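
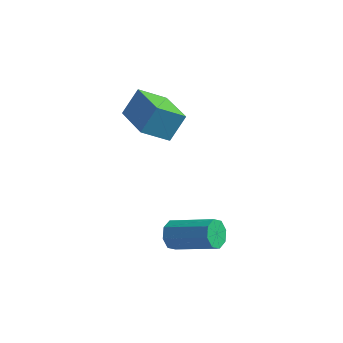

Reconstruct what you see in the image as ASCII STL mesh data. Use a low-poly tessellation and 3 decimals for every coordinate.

solid 
facet normal -0.914 -0.055 -0.403
outer loop
vertex -0.127 -0.367 -4.239
vertex -0.374 -0.636 -3.642
vertex -0.299 0.01 -3.9
endloop
endfacet
facet normal 0.250 0.708 -0.660
outer loop
vertex -0.127 -0.367 -4.239
vertex -0.299 0.01 -3.9
vertex 1.782 -0.255 -3.395
endloop
endfacet
facet normal 0.251 0.707 -0.661
outer loop
vertex 1.782 -0.255 -3.395
vertex -0.299 0.01 -3.9
vertex 1.61 0.123 -3.056
endloop
endfacet
facet normal 0.913 0.054 0.404
outer loop
vertex 1.782 -0.255 -3.395
vertex 1.61 0.123 -3.056
vertex 1.534 -0.524 -2.798
endloop
endfacet
facet normal -0.914 -0.055 -0.403
outer loop
vertex -0.299 0.01 -3.9
vertex -0.374 -0.636 -3.642
vertex -0.515 0.009 -3.41
endloop
endfacet
facet normal -0.050 0.999 -0.020
outer loop
vertex -0.299 0.01 -3.9
vertex -0.515 0.009 -3.41
vertex 1.61 0.123 -3.056
endloop
endfacet
facet normal -0.051 0.999 -0.018
outer loop
vertex 1.61 0.123 -3.056
vertex -0.515 0.009 -3.41
vertex 1.394 0.121 -2.566
endloop
endfacet
facet normal 0.914 0.053 0.403
outer loop
vertex 1.61 0.123 -3.056
vertex 1.394 0.121 -2.566
vertex 1.534 -0.524 -2.798
endloop
endfacet
facet normal -0.913 -0.054 -0.404
outer loop
vertex -0.515 0.009 -3.41
vertex -0.374 -0.636 -3.642
vertex -0.649 -0.37 -3.056
endloop
endfacet
facet normal -0.321 0.705 0.633
outer loop
vertex -0.515 0.009 -3.41
vertex -0.649 -0.37 -3.056
vertex 1.394 0.121 -2.566
endloop
endfacet
facet normal -0.321 0.705 0.633
outer loop
vertex 1.394 0.121 -2.566
vertex -0.649 -0.37 -3.056
vertex 1.26 -0.258 -2.212
endloop
endfacet
facet normal 0.914 0.053 0.403
outer loop
vertex 1.394 0.121 -2.566
vertex 1.26 -0.258 -2.212
vertex 1.534 -0.524 -2.798
endloop
endfacet
facet normal -0.913 -0.054 -0.404
outer loop
vertex -0.649 -0.37 -3.056
vertex -0.374 -0.636 -3.642
vertex -0.622 -0.905 -3.045
endloop
endfacet
facet normal -0.404 -0.002 0.915
outer loop
vertex -0.649 -0.37 -3.056
vertex -0.622 -0.905 -3.045
vertex 1.26 -0.258 -2.212
endloop
endfacet
facet normal -0.404 -0.002 0.915
outer loop
vertex 1.26 -0.258 -2.212
vertex -0.622 -0.905 -3.045
vertex 1.287 -0.793 -2.201
endloop
endfacet
facet normal 0.914 0.054 0.403
outer loop
vertex 1.26 -0.258 -2.212
vertex 1.287 -0.793 -2.201
vertex 1.534 -0.524 -2.798
endloop
endfacet
facet normal -0.913 -0.054 -0.404
outer loop
vertex -0.622 -0.905 -3.045
vertex -0.374 -0.636 -3.642
vertex -0.45 -1.283 -3.384
endloop
endfacet
facet normal -0.251 -0.707 0.661
outer loop
vertex -0.622 -0.905 -3.045
vertex -0.45 -1.283 -3.384
vertex 1.287 -0.793 -2.201
endloop
endfacet
facet normal -0.250 -0.708 0.660
outer loop
vertex 1.287 -0.793 -2.201
vertex -0.45 -1.283 -3.384
vertex 1.459 -1.17 -2.54
endloop
endfacet
facet normal 0.914 0.055 0.403
outer loop
vertex 1.287 -0.793 -2.201
vertex 1.459 -1.17 -2.54
vertex 1.534 -0.524 -2.798
endloop
endfacet
facet normal -0.914 -0.053 -0.403
outer loop
vertex -0.45 -1.283 -3.384
vertex -0.374 -0.636 -3.642
vertex -0.234 -1.281 -3.874
endloop
endfacet
facet normal 0.051 -0.999 0.018
outer loop
vertex -0.45 -1.283 -3.384
vertex -0.234 -1.281 -3.874
vertex 1.459 -1.17 -2.54
endloop
endfacet
facet normal 0.050 -0.999 0.020
outer loop
vertex 1.459 -1.17 -2.54
vertex -0.234 -1.281 -3.874
vertex 1.675 -1.169 -3.03
endloop
endfacet
facet normal 0.914 0.055 0.403
outer loop
vertex 1.459 -1.17 -2.54
vertex 1.675 -1.169 -3.03
vertex 1.534 -0.524 -2.798
endloop
endfacet
facet normal -0.914 -0.053 -0.403
outer loop
vertex -0.234 -1.281 -3.874
vertex -0.374 -0.636 -3.642
vertex -0.1 -0.902 -4.228
endloop
endfacet
facet normal 0.321 -0.705 -0.633
outer loop
vertex -0.234 -1.281 -3.874
vertex -0.1 -0.902 -4.228
vertex 1.675 -1.169 -3.03
endloop
endfacet
facet normal 0.321 -0.705 -0.633
outer loop
vertex 1.675 -1.169 -3.03
vertex -0.1 -0.902 -4.228
vertex 1.809 -0.79 -3.384
endloop
endfacet
facet normal 0.913 0.054 0.404
outer loop
vertex 1.675 -1.169 -3.03
vertex 1.809 -0.79 -3.384
vertex 1.534 -0.524 -2.798
endloop
endfacet
facet normal -0.914 -0.054 -0.403
outer loop
vertex -0.1 -0.902 -4.228
vertex -0.374 -0.636 -3.642
vertex -0.127 -0.367 -4.239
endloop
endfacet
facet normal 0.404 0.002 -0.915
outer loop
vertex -0.1 -0.902 -4.228
vertex -0.127 -0.367 -4.239
vertex 1.809 -0.79 -3.384
endloop
endfacet
facet normal 0.404 0.002 -0.915
outer loop
vertex 1.809 -0.79 -3.384
vertex -0.127 -0.367 -4.239
vertex 1.782 -0.255 -3.395
endloop
endfacet
facet normal 0.913 0.054 0.404
outer loop
vertex 1.809 -0.79 -3.384
vertex 1.782 -0.255 -3.395
vertex 1.534 -0.524 -2.798
endloop
endfacet
facet normal -0.583 -0.592 0.557
outer loop
vertex -2.994 2.776 0.75
vertex -4.629 4.065 0.409
vertex -3.339 2.034 -0.398
endloop
endfacet
facet normal 0.775 -0.611 0.162
outer loop
vertex -2.471 2.915 -1.229
vertex -2.994 2.776 0.75
vertex -3.339 2.034 -0.398
endloop
endfacet
facet normal -0.583 -0.592 0.557
outer loop
vertex -3.339 2.034 -0.398
vertex -4.629 4.065 0.409
vertex -4.974 3.323 -0.74
endloop
endfacet
facet normal -0.245 -0.527 -0.814
outer loop
vertex -4.974 3.323 -0.74
vertex -2.471 2.915 -1.229
vertex -3.339 2.034 -0.398
endloop
endfacet
facet normal 0.245 0.526 0.814
outer loop
vertex -2.994 2.776 0.75
vertex -3.761 4.946 -0.422
vertex -4.629 4.065 0.409
endloop
endfacet
facet normal 0.775 -0.611 0.162
outer loop
vertex -2.126 3.657 -0.08
vertex -2.994 2.776 0.75
vertex -2.471 2.915 -1.229
endloop
endfacet
facet normal 0.245 0.526 0.814
outer loop
vertex -2.126 3.657 -0.08
vertex -3.761 4.946 -0.422
vertex -2.994 2.776 0.75
endloop
endfacet
facet normal -0.775 0.611 -0.162
outer loop
vertex -4.629 4.065 0.409
vertex -3.761 4.946 -0.422
vertex -4.974 3.323 -0.74
endloop
endfacet
facet normal -0.245 -0.526 -0.814
outer loop
vertex -4.106 4.204 -1.57
vertex -2.471 2.915 -1.229
vertex -4.974 3.323 -0.74
endloop
endfacet
facet normal -0.775 0.611 -0.162
outer loop
vertex -4.974 3.323 -0.74
vertex -3.761 4.946 -0.422
vertex -4.106 4.204 -1.57
endloop
endfacet
facet normal 0.583 0.592 -0.557
outer loop
vertex -4.106 4.204 -1.57
vertex -2.126 3.657 -0.08
vertex -2.471 2.915 -1.229
endloop
endfacet
facet normal 0.583 0.591 -0.557
outer loop
vertex -3.761 4.946 -0.422
vertex -2.126 3.657 -0.08
vertex -4.106 4.204 -1.57
endloop
endfacet

endsolid


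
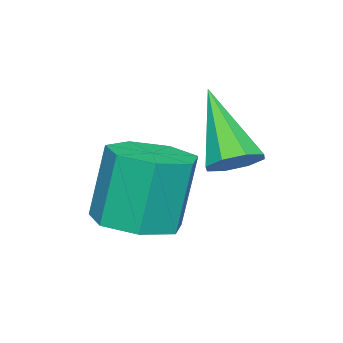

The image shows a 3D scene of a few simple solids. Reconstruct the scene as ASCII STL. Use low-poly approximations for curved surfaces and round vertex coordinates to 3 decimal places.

solid 
facet normal 0.188 -0.089 -0.978
outer loop
vertex -1.535 -3.685 -3.617
vertex -2.286 -3.499 -3.778
vertex -1.665 -3.017 -3.703
endloop
endfacet
facet normal 0.964 0.209 0.166
outer loop
vertex -1.535 -3.685 -3.617
vertex -1.665 -3.017 -3.703
vertex -1.823 -3.546 -2.12
endloop
endfacet
facet normal 0.964 0.209 0.166
outer loop
vertex -1.823 -3.546 -2.12
vertex -1.665 -3.017 -3.703
vertex -1.953 -2.878 -2.207
endloop
endfacet
facet normal -0.189 0.091 0.978
outer loop
vertex -1.823 -3.546 -2.12
vertex -1.953 -2.878 -2.207
vertex -2.574 -3.361 -2.282
endloop
endfacet
facet normal 0.188 -0.090 -0.978
outer loop
vertex -1.665 -3.017 -3.703
vertex -2.286 -3.499 -3.778
vertex -2.262 -2.713 -3.846
endloop
endfacet
facet normal 0.453 0.892 0.004
outer loop
vertex -1.665 -3.017 -3.703
vertex -2.262 -2.713 -3.846
vertex -1.953 -2.878 -2.207
endloop
endfacet
facet normal 0.453 0.892 0.004
outer loop
vertex -1.953 -2.878 -2.207
vertex -2.262 -2.713 -3.846
vertex -2.55 -2.574 -2.35
endloop
endfacet
facet normal -0.188 0.090 0.978
outer loop
vertex -1.953 -2.878 -2.207
vertex -2.55 -2.574 -2.35
vertex -2.574 -3.361 -2.282
endloop
endfacet
facet normal 0.188 -0.090 -0.978
outer loop
vertex -2.262 -2.713 -3.846
vertex -2.286 -3.499 -3.778
vertex -2.878 -3.001 -3.938
endloop
endfacet
facet normal -0.398 0.903 -0.161
outer loop
vertex -2.262 -2.713 -3.846
vertex -2.878 -3.001 -3.938
vertex -2.55 -2.574 -2.35
endloop
endfacet
facet normal -0.399 0.903 -0.160
outer loop
vertex -2.55 -2.574 -2.35
vertex -2.878 -3.001 -3.938
vertex -3.165 -2.862 -2.442
endloop
endfacet
facet normal -0.189 0.090 0.978
outer loop
vertex -2.55 -2.574 -2.35
vertex -3.165 -2.862 -2.442
vertex -2.574 -3.361 -2.282
endloop
endfacet
facet normal 0.188 -0.091 -0.978
outer loop
vertex -2.878 -3.001 -3.938
vertex -2.286 -3.499 -3.778
vertex -3.048 -3.664 -3.909
endloop
endfacet
facet normal -0.950 0.235 -0.204
outer loop
vertex -2.878 -3.001 -3.938
vertex -3.048 -3.664 -3.909
vertex -3.165 -2.862 -2.442
endloop
endfacet
facet normal -0.950 0.235 -0.204
outer loop
vertex -3.165 -2.862 -2.442
vertex -3.048 -3.664 -3.909
vertex -3.335 -3.525 -2.413
endloop
endfacet
facet normal -0.188 0.091 0.978
outer loop
vertex -3.165 -2.862 -2.442
vertex -3.335 -3.525 -2.413
vertex -2.574 -3.361 -2.282
endloop
endfacet
facet normal 0.188 -0.090 -0.978
outer loop
vertex -3.048 -3.664 -3.909
vertex -2.286 -3.499 -3.778
vertex -2.644 -4.204 -3.782
endloop
endfacet
facet normal -0.786 -0.610 -0.094
outer loop
vertex -3.048 -3.664 -3.909
vertex -2.644 -4.204 -3.782
vertex -3.335 -3.525 -2.413
endloop
endfacet
facet normal -0.787 -0.610 -0.095
outer loop
vertex -3.335 -3.525 -2.413
vertex -2.644 -4.204 -3.782
vertex -2.932 -4.065 -2.285
endloop
endfacet
facet normal -0.188 0.091 0.978
outer loop
vertex -3.335 -3.525 -2.413
vertex -2.932 -4.065 -2.285
vertex -2.574 -3.361 -2.282
endloop
endfacet
facet normal 0.189 -0.090 -0.978
outer loop
vertex -2.644 -4.204 -3.782
vertex -2.286 -3.499 -3.778
vertex -1.971 -4.213 -3.651
endloop
endfacet
facet normal -0.030 -0.996 0.087
outer loop
vertex -2.644 -4.204 -3.782
vertex -1.971 -4.213 -3.651
vertex -2.932 -4.065 -2.285
endloop
endfacet
facet normal -0.030 -0.996 0.087
outer loop
vertex -2.932 -4.065 -2.285
vertex -1.971 -4.213 -3.651
vertex -2.259 -4.074 -2.155
endloop
endfacet
facet normal -0.188 0.091 0.978
outer loop
vertex -2.932 -4.065 -2.285
vertex -2.259 -4.074 -2.155
vertex -2.574 -3.361 -2.282
endloop
endfacet
facet normal 0.187 -0.091 -0.978
outer loop
vertex -1.971 -4.213 -3.651
vertex -2.286 -3.499 -3.778
vertex -1.535 -3.685 -3.617
endloop
endfacet
facet normal 0.749 -0.631 0.203
outer loop
vertex -1.971 -4.213 -3.651
vertex -1.535 -3.685 -3.617
vertex -2.259 -4.074 -2.155
endloop
endfacet
facet normal 0.748 -0.631 0.203
outer loop
vertex -2.259 -4.074 -2.155
vertex -1.535 -3.685 -3.617
vertex -1.823 -3.546 -2.12
endloop
endfacet
facet normal -0.189 0.091 0.978
outer loop
vertex -2.259 -4.074 -2.155
vertex -1.823 -3.546 -2.12
vertex -2.574 -3.361 -2.282
endloop
endfacet
facet normal 0.346 0.529 -0.775
outer loop
vertex -2.935 -2.574 -2.542
vertex -3.376 -2.28 -2.538
vertex -2.902 -2.247 -2.304
endloop
endfacet
facet normal 0.802 -0.402 0.441
outer loop
vertex -2.935 -2.574 -2.542
vertex -2.902 -2.247 -2.304
vertex -3.964 -3.18 -1.222
endloop
endfacet
facet normal 0.346 0.530 -0.775
outer loop
vertex -2.902 -2.247 -2.304
vertex -3.376 -2.28 -2.538
vertex -3.146 -1.94 -2.203
endloop
endfacet
facet normal 0.595 0.219 0.773
outer loop
vertex -2.902 -2.247 -2.304
vertex -3.146 -1.94 -2.203
vertex -3.964 -3.18 -1.222
endloop
endfacet
facet normal 0.346 0.529 -0.775
outer loop
vertex -3.146 -1.94 -2.203
vertex -3.376 -2.28 -2.538
vertex -3.525 -1.831 -2.298
endloop
endfacet
facet normal -0.015 0.627 0.779
outer loop
vertex -3.146 -1.94 -2.203
vertex -3.525 -1.831 -2.298
vertex -3.964 -3.18 -1.222
endloop
endfacet
facet normal 0.346 0.529 -0.775
outer loop
vertex -3.525 -1.831 -2.298
vertex -3.376 -2.28 -2.538
vertex -3.817 -1.986 -2.534
endloop
endfacet
facet normal -0.675 0.582 0.454
outer loop
vertex -3.525 -1.831 -2.298
vertex -3.817 -1.986 -2.534
vertex -3.964 -3.18 -1.222
endloop
endfacet
facet normal 0.346 0.530 -0.774
outer loop
vertex -3.817 -1.986 -2.534
vertex -3.376 -2.28 -2.538
vertex -3.85 -2.312 -2.772
endloop
endfacet
facet normal -0.994 0.109 -0.012
outer loop
vertex -3.817 -1.986 -2.534
vertex -3.85 -2.312 -2.772
vertex -3.964 -3.18 -1.222
endloop
endfacet
facet normal 0.346 0.530 -0.774
outer loop
vertex -3.85 -2.312 -2.772
vertex -3.376 -2.28 -2.538
vertex -3.606 -2.62 -2.874
endloop
endfacet
facet normal -0.788 -0.510 -0.344
outer loop
vertex -3.85 -2.312 -2.772
vertex -3.606 -2.62 -2.874
vertex -3.964 -3.18 -1.222
endloop
endfacet
facet normal 0.347 0.530 -0.774
outer loop
vertex -3.606 -2.62 -2.874
vertex -3.376 -2.28 -2.538
vertex -3.227 -2.728 -2.778
endloop
endfacet
facet normal -0.174 -0.921 -0.350
outer loop
vertex -3.606 -2.62 -2.874
vertex -3.227 -2.728 -2.778
vertex -3.964 -3.18 -1.222
endloop
endfacet
facet normal 0.346 0.530 -0.774
outer loop
vertex -3.227 -2.728 -2.778
vertex -3.376 -2.28 -2.538
vertex -2.935 -2.574 -2.542
endloop
endfacet
facet normal 0.483 -0.875 -0.026
outer loop
vertex -3.227 -2.728 -2.778
vertex -2.935 -2.574 -2.542
vertex -3.964 -3.18 -1.222
endloop
endfacet

endsolid


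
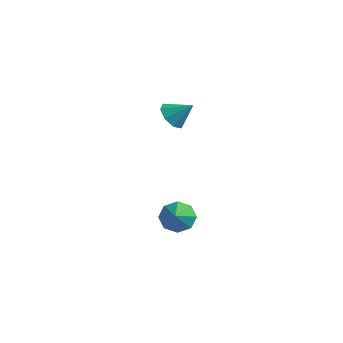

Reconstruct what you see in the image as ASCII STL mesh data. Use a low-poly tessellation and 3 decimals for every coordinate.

solid 
facet normal -0.397 0.703 -0.590
outer loop
vertex 0.189 -3.882 -4.625
vertex -0.158 -3.388 -3.803
vertex 0.703 -3.362 -4.351
endloop
endfacet
facet normal 0.752 -0.599 -0.274
outer loop
vertex 0.189 -3.882 -4.625
vertex 0.703 -3.362 -4.351
vertex 0.398 -4.372 -2.977
endloop
endfacet
facet normal -0.397 0.703 -0.590
outer loop
vertex 0.703 -3.362 -4.351
vertex -0.158 -3.388 -3.803
vertex 0.712 -2.857 -3.756
endloop
endfacet
facet normal 0.983 -0.147 0.110
outer loop
vertex 0.703 -3.362 -4.351
vertex 0.712 -2.857 -3.756
vertex 0.398 -4.372 -2.977
endloop
endfacet
facet normal -0.397 0.703 -0.590
outer loop
vertex 0.712 -2.857 -3.756
vertex -0.158 -3.388 -3.803
vertex 0.212 -2.663 -3.188
endloop
endfacet
facet normal 0.767 0.160 0.621
outer loop
vertex 0.712 -2.857 -3.756
vertex 0.212 -2.663 -3.188
vertex 0.398 -4.372 -2.977
endloop
endfacet
facet normal -0.396 0.703 -0.591
outer loop
vertex 0.212 -2.663 -3.188
vertex -0.158 -3.388 -3.803
vertex -0.505 -2.893 -2.981
endloop
endfacet
facet normal 0.232 0.144 0.962
outer loop
vertex 0.212 -2.663 -3.188
vertex -0.505 -2.893 -2.981
vertex 0.398 -4.372 -2.977
endloop
endfacet
facet normal -0.397 0.703 -0.591
outer loop
vertex -0.505 -2.893 -2.981
vertex -0.158 -3.388 -3.803
vertex -1.018 -3.414 -3.256
endloop
endfacet
facet normal -0.310 -0.187 0.932
outer loop
vertex -0.505 -2.893 -2.981
vertex -1.018 -3.414 -3.256
vertex 0.398 -4.372 -2.977
endloop
endfacet
facet normal -0.397 0.703 -0.590
outer loop
vertex -1.018 -3.414 -3.256
vertex -0.158 -3.388 -3.803
vertex -1.027 -3.919 -3.851
endloop
endfacet
facet normal -0.540 -0.638 0.549
outer loop
vertex -1.018 -3.414 -3.256
vertex -1.027 -3.919 -3.851
vertex 0.398 -4.372 -2.977
endloop
endfacet
facet normal -0.397 0.703 -0.590
outer loop
vertex -1.027 -3.919 -3.851
vertex -0.158 -3.388 -3.803
vertex -0.527 -4.113 -4.418
endloop
endfacet
facet normal -0.324 -0.945 0.038
outer loop
vertex -1.027 -3.919 -3.851
vertex -0.527 -4.113 -4.418
vertex 0.398 -4.372 -2.977
endloop
endfacet
facet normal -0.397 0.703 -0.590
outer loop
vertex -0.527 -4.113 -4.418
vertex -0.158 -3.388 -3.803
vertex 0.189 -3.882 -4.625
endloop
endfacet
facet normal 0.212 -0.929 -0.303
outer loop
vertex -0.527 -4.113 -4.418
vertex 0.189 -3.882 -4.625
vertex 0.398 -4.372 -2.977
endloop
endfacet
facet normal -0.702 -0.307 -0.643
outer loop
vertex -0.514 -3.258 2.969
vertex -1.079 -2.563 3.254
vertex -0.426 -2.656 2.585
endloop
endfacet
facet normal 0.963 -0.231 -0.142
outer loop
vertex -0.514 -3.258 2.969
vertex -0.426 -2.656 2.585
vertex -0.061 -2.117 4.186
endloop
endfacet
facet normal -0.702 -0.307 -0.643
outer loop
vertex -0.426 -2.656 2.585
vertex -1.079 -2.563 3.254
vertex -0.72 -2.0 2.593
endloop
endfacet
facet normal 0.861 0.390 -0.327
outer loop
vertex -0.426 -2.656 2.585
vertex -0.72 -2.0 2.593
vertex -0.061 -2.117 4.186
endloop
endfacet
facet normal -0.702 -0.307 -0.643
outer loop
vertex -0.72 -2.0 2.593
vertex -1.079 -2.563 3.254
vertex -1.225 -1.673 2.988
endloop
endfacet
facet normal 0.466 0.875 -0.129
outer loop
vertex -0.72 -2.0 2.593
vertex -1.225 -1.673 2.988
vertex -0.061 -2.117 4.186
endloop
endfacet
facet normal -0.702 -0.307 -0.643
outer loop
vertex -1.225 -1.673 2.988
vertex -1.079 -2.563 3.254
vertex -1.644 -1.868 3.539
endloop
endfacet
facet normal 0.009 0.940 0.340
outer loop
vertex -1.225 -1.673 2.988
vertex -1.644 -1.868 3.539
vertex -0.061 -2.117 4.186
endloop
endfacet
facet normal -0.702 -0.308 -0.642
outer loop
vertex -1.644 -1.868 3.539
vertex -1.079 -2.563 3.254
vertex -1.732 -2.47 3.924
endloop
endfacet
facet normal -0.241 0.548 0.801
outer loop
vertex -1.644 -1.868 3.539
vertex -1.732 -2.47 3.924
vertex -0.061 -2.117 4.186
endloop
endfacet
facet normal -0.702 -0.307 -0.642
outer loop
vertex -1.732 -2.47 3.924
vertex -1.079 -2.563 3.254
vertex -1.438 -3.126 3.916
endloop
endfacet
facet normal -0.139 -0.074 0.987
outer loop
vertex -1.732 -2.47 3.924
vertex -1.438 -3.126 3.916
vertex -0.061 -2.117 4.186
endloop
endfacet
facet normal -0.702 -0.308 -0.642
outer loop
vertex -1.438 -3.126 3.916
vertex -1.079 -2.563 3.254
vertex -0.933 -3.453 3.521
endloop
endfacet
facet normal 0.255 -0.559 0.789
outer loop
vertex -1.438 -3.126 3.916
vertex -0.933 -3.453 3.521
vertex -0.061 -2.117 4.186
endloop
endfacet
facet normal -0.702 -0.308 -0.642
outer loop
vertex -0.933 -3.453 3.521
vertex -1.079 -2.563 3.254
vertex -0.514 -3.258 2.969
endloop
endfacet
facet normal 0.712 -0.624 0.320
outer loop
vertex -0.933 -3.453 3.521
vertex -0.514 -3.258 2.969
vertex -0.061 -2.117 4.186
endloop
endfacet

endsolid


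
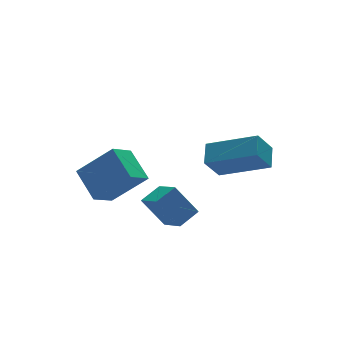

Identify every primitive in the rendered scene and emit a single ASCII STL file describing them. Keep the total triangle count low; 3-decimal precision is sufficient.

solid 
facet normal -0.680 0.633 -0.370
outer loop
vertex 0.282 -0.809 1.259
vertex 0.699 -0.073 1.752
vertex 0.974 -0.595 0.353
endloop
endfacet
facet normal -0.426 -0.752 -0.503
outer loop
vertex 2.361 -1.887 1.108
vertex 0.282 -0.809 1.259
vertex 0.974 -0.595 0.353
endloop
endfacet
facet normal -0.679 0.634 -0.370
outer loop
vertex 0.974 -0.595 0.353
vertex 0.699 -0.073 1.752
vertex 1.392 0.141 0.847
endloop
endfacet
facet normal 0.597 0.185 -0.781
outer loop
vertex 1.392 0.141 0.847
vertex 2.361 -1.887 1.108
vertex 0.974 -0.595 0.353
endloop
endfacet
facet normal -0.597 -0.185 0.781
outer loop
vertex 0.282 -0.809 1.259
vertex 2.086 -1.365 2.507
vertex 0.699 -0.073 1.752
endloop
endfacet
facet normal -0.426 -0.751 -0.504
outer loop
vertex 1.668 -2.101 2.013
vertex 0.282 -0.809 1.259
vertex 2.361 -1.887 1.108
endloop
endfacet
facet normal -0.597 -0.185 0.781
outer loop
vertex 1.668 -2.101 2.013
vertex 2.086 -1.365 2.507
vertex 0.282 -0.809 1.259
endloop
endfacet
facet normal 0.426 0.752 0.504
outer loop
vertex 0.699 -0.073 1.752
vertex 2.086 -1.365 2.507
vertex 1.392 0.141 0.847
endloop
endfacet
facet normal 0.597 0.185 -0.781
outer loop
vertex 2.778 -1.151 1.601
vertex 2.361 -1.887 1.108
vertex 1.392 0.141 0.847
endloop
endfacet
facet normal 0.427 0.751 0.503
outer loop
vertex 1.392 0.141 0.847
vertex 2.086 -1.365 2.507
vertex 2.778 -1.151 1.601
endloop
endfacet
facet normal 0.679 -0.633 0.371
outer loop
vertex 2.778 -1.151 1.601
vertex 1.668 -2.101 2.013
vertex 2.361 -1.887 1.108
endloop
endfacet
facet normal 0.680 -0.634 0.369
outer loop
vertex 2.086 -1.365 2.507
vertex 1.668 -2.101 2.013
vertex 2.778 -1.151 1.601
endloop
endfacet
facet normal -0.875 -0.274 -0.399
outer loop
vertex -1.807 -1.378 0.154
vertex -1.908 -0.292 -0.37
vertex -1.135 -1.865 -0.985
endloop
endfacet
facet normal 0.083 -0.898 0.433
outer loop
vertex -0.312 -1.608 -0.61
vertex -1.807 -1.378 0.154
vertex -1.135 -1.865 -0.985
endloop
endfacet
facet normal -0.875 -0.274 -0.400
outer loop
vertex -1.135 -1.865 -0.985
vertex -1.908 -0.292 -0.37
vertex -1.235 -0.779 -1.509
endloop
endfacet
facet normal 0.476 -0.346 -0.808
outer loop
vertex -1.235 -0.779 -1.509
vertex -0.312 -1.608 -0.61
vertex -1.135 -1.865 -0.985
endloop
endfacet
facet normal -0.476 0.346 0.808
outer loop
vertex -1.807 -1.378 0.154
vertex -1.085 -0.035 0.005
vertex -1.908 -0.292 -0.37
endloop
endfacet
facet normal 0.083 -0.898 0.433
outer loop
vertex -0.985 -1.121 0.529
vertex -1.807 -1.378 0.154
vertex -0.312 -1.608 -0.61
endloop
endfacet
facet normal -0.477 0.346 0.808
outer loop
vertex -0.985 -1.121 0.529
vertex -1.085 -0.035 0.005
vertex -1.807 -1.378 0.154
endloop
endfacet
facet normal -0.083 0.898 -0.433
outer loop
vertex -1.908 -0.292 -0.37
vertex -1.085 -0.035 0.005
vertex -1.235 -0.779 -1.509
endloop
endfacet
facet normal 0.477 -0.346 -0.808
outer loop
vertex -0.413 -0.522 -1.134
vertex -0.312 -1.608 -0.61
vertex -1.235 -0.779 -1.509
endloop
endfacet
facet normal -0.083 0.898 -0.433
outer loop
vertex -1.235 -0.779 -1.509
vertex -1.085 -0.035 0.005
vertex -0.413 -0.522 -1.134
endloop
endfacet
facet normal 0.875 0.274 0.400
outer loop
vertex -0.413 -0.522 -1.134
vertex -0.985 -1.121 0.529
vertex -0.312 -1.608 -0.61
endloop
endfacet
facet normal 0.875 0.273 0.399
outer loop
vertex -1.085 -0.035 0.005
vertex -0.985 -1.121 0.529
vertex -0.413 -0.522 -1.134
endloop
endfacet
facet normal -0.628 0.375 -0.682
outer loop
vertex -3.177 2.581 -0.109
vertex -2.273 3.056 -0.68
vertex -3.036 1.331 -0.927
endloop
endfacet
facet normal -0.773 -0.406 0.488
outer loop
vertex -1.887 0.644 0.32
vertex -3.177 2.581 -0.109
vertex -3.036 1.331 -0.927
endloop
endfacet
facet normal -0.628 0.375 -0.682
outer loop
vertex -3.036 1.331 -0.927
vertex -2.273 3.056 -0.68
vertex -2.132 1.806 -1.498
endloop
endfacet
facet normal 0.093 -0.833 -0.545
outer loop
vertex -2.132 1.806 -1.498
vertex -1.887 0.644 0.32
vertex -3.036 1.331 -0.927
endloop
endfacet
facet normal -0.093 0.833 0.545
outer loop
vertex -3.177 2.581 -0.109
vertex -1.124 2.369 0.567
vertex -2.273 3.056 -0.68
endloop
endfacet
facet normal -0.773 -0.406 0.488
outer loop
vertex -2.028 1.894 1.138
vertex -3.177 2.581 -0.109
vertex -1.887 0.644 0.32
endloop
endfacet
facet normal -0.093 0.833 0.545
outer loop
vertex -2.028 1.894 1.138
vertex -1.124 2.369 0.567
vertex -3.177 2.581 -0.109
endloop
endfacet
facet normal 0.773 0.406 -0.488
outer loop
vertex -2.273 3.056 -0.68
vertex -1.124 2.369 0.567
vertex -2.132 1.806 -1.498
endloop
endfacet
facet normal 0.093 -0.833 -0.545
outer loop
vertex -0.983 1.119 -0.251
vertex -1.887 0.644 0.32
vertex -2.132 1.806 -1.498
endloop
endfacet
facet normal 0.773 0.406 -0.488
outer loop
vertex -2.132 1.806 -1.498
vertex -1.124 2.369 0.567
vertex -0.983 1.119 -0.251
endloop
endfacet
facet normal 0.628 -0.375 0.682
outer loop
vertex -0.983 1.119 -0.251
vertex -2.028 1.894 1.138
vertex -1.887 0.644 0.32
endloop
endfacet
facet normal 0.628 -0.375 0.682
outer loop
vertex -1.124 2.369 0.567
vertex -2.028 1.894 1.138
vertex -0.983 1.119 -0.251
endloop
endfacet

endsolid


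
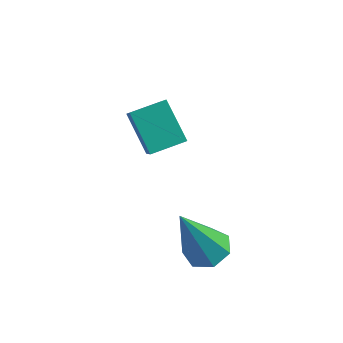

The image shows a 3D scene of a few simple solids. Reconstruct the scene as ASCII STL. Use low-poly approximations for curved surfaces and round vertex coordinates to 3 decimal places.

solid 
facet normal 0.149 0.380 -0.913
outer loop
vertex -0.737 1.944 -2.076
vertex -1.335 1.904 -2.19
vertex -1.024 2.369 -1.946
endloop
endfacet
facet normal 0.757 0.341 0.558
outer loop
vertex -0.737 1.944 -2.076
vertex -1.024 2.369 -1.946
vertex -1.625 1.156 -0.39
endloop
endfacet
facet normal 0.148 0.380 -0.913
outer loop
vertex -1.024 2.369 -1.946
vertex -1.335 1.904 -2.19
vertex -1.545 2.444 -1.999
endloop
endfacet
facet normal 0.048 0.779 0.626
outer loop
vertex -1.024 2.369 -1.946
vertex -1.545 2.444 -1.999
vertex -1.625 1.156 -0.39
endloop
endfacet
facet normal 0.148 0.380 -0.913
outer loop
vertex -1.545 2.444 -1.999
vertex -1.335 1.904 -2.19
vertex -1.908 2.112 -2.196
endloop
endfacet
facet normal -0.727 0.553 0.407
outer loop
vertex -1.545 2.444 -1.999
vertex -1.908 2.112 -2.196
vertex -1.625 1.156 -0.39
endloop
endfacet
facet normal 0.148 0.380 -0.913
outer loop
vertex -1.908 2.112 -2.196
vertex -1.335 1.904 -2.19
vertex -1.839 1.624 -2.388
endloop
endfacet
facet normal -0.984 -0.165 0.067
outer loop
vertex -1.908 2.112 -2.196
vertex -1.839 1.624 -2.388
vertex -1.625 1.156 -0.39
endloop
endfacet
facet normal 0.149 0.378 -0.914
outer loop
vertex -1.839 1.624 -2.388
vertex -1.335 1.904 -2.19
vertex -1.39 1.346 -2.43
endloop
endfacet
facet normal -0.531 -0.836 -0.139
outer loop
vertex -1.839 1.624 -2.388
vertex -1.39 1.346 -2.43
vertex -1.625 1.156 -0.39
endloop
endfacet
facet normal 0.147 0.379 -0.914
outer loop
vertex -1.39 1.346 -2.43
vertex -1.335 1.904 -2.19
vertex -0.899 1.489 -2.292
endloop
endfacet
facet normal 0.293 -0.954 -0.055
outer loop
vertex -1.39 1.346 -2.43
vertex -0.899 1.489 -2.292
vertex -1.625 1.156 -0.39
endloop
endfacet
facet normal 0.149 0.380 -0.913
outer loop
vertex -0.899 1.489 -2.292
vertex -1.335 1.904 -2.19
vertex -0.737 1.944 -2.076
endloop
endfacet
facet normal 0.866 -0.430 0.255
outer loop
vertex -0.899 1.489 -2.292
vertex -0.737 1.944 -2.076
vertex -1.625 1.156 -0.39
endloop
endfacet
facet normal -0.611 -0.753 -0.243
outer loop
vertex -3.823 2.484 1.262
vertex -4.687 3.633 -0.129
vertex -3.001 2.087 0.423
endloop
endfacet
facet normal 0.432 -0.575 0.695
outer loop
vertex -2.433 2.787 0.649
vertex -3.823 2.484 1.262
vertex -3.001 2.087 0.423
endloop
endfacet
facet normal -0.611 -0.753 -0.243
outer loop
vertex -3.001 2.087 0.423
vertex -4.687 3.633 -0.129
vertex -3.865 3.236 -0.968
endloop
endfacet
facet normal 0.663 -0.320 -0.676
outer loop
vertex -3.865 3.236 -0.968
vertex -2.433 2.787 0.649
vertex -3.001 2.087 0.423
endloop
endfacet
facet normal -0.663 0.320 0.676
outer loop
vertex -3.823 2.484 1.262
vertex -4.119 4.333 0.097
vertex -4.687 3.633 -0.129
endloop
endfacet
facet normal 0.432 -0.575 0.695
outer loop
vertex -3.255 3.184 1.488
vertex -3.823 2.484 1.262
vertex -2.433 2.787 0.649
endloop
endfacet
facet normal -0.663 0.320 0.676
outer loop
vertex -3.255 3.184 1.488
vertex -4.119 4.333 0.097
vertex -3.823 2.484 1.262
endloop
endfacet
facet normal -0.432 0.575 -0.695
outer loop
vertex -4.687 3.633 -0.129
vertex -4.119 4.333 0.097
vertex -3.865 3.236 -0.968
endloop
endfacet
facet normal 0.663 -0.320 -0.676
outer loop
vertex -3.297 3.936 -0.742
vertex -2.433 2.787 0.649
vertex -3.865 3.236 -0.968
endloop
endfacet
facet normal -0.432 0.575 -0.695
outer loop
vertex -3.865 3.236 -0.968
vertex -4.119 4.333 0.097
vertex -3.297 3.936 -0.742
endloop
endfacet
facet normal 0.611 0.753 0.243
outer loop
vertex -3.297 3.936 -0.742
vertex -3.255 3.184 1.488
vertex -2.433 2.787 0.649
endloop
endfacet
facet normal 0.611 0.753 0.243
outer loop
vertex -4.119 4.333 0.097
vertex -3.255 3.184 1.488
vertex -3.297 3.936 -0.742
endloop
endfacet

endsolid


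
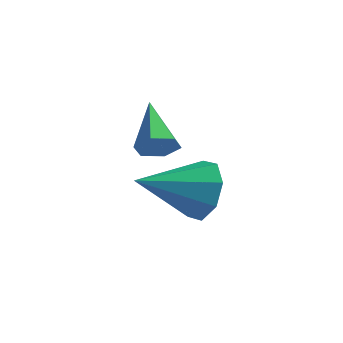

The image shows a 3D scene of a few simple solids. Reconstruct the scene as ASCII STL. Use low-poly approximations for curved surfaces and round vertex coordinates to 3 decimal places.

solid 
facet normal 0.406 0.853 -0.328
outer loop
vertex -3.22 -1.318 -4.134
vertex -3.567 -0.901 -3.48
vertex -2.83 -1.303 -3.613
endloop
endfacet
facet normal 0.447 -0.839 -0.310
outer loop
vertex -3.22 -1.318 -4.134
vertex -2.83 -1.303 -3.613
vertex -4.233 -2.299 -2.94
endloop
endfacet
facet normal 0.406 0.853 -0.329
outer loop
vertex -2.83 -1.303 -3.613
vertex -3.567 -0.901 -3.48
vertex -2.872 -1.052 -3.014
endloop
endfacet
facet normal 0.647 -0.686 0.333
outer loop
vertex -2.83 -1.303 -3.613
vertex -2.872 -1.052 -3.014
vertex -4.233 -2.299 -2.94
endloop
endfacet
facet normal 0.406 0.853 -0.328
outer loop
vertex -2.872 -1.052 -3.014
vertex -3.567 -0.901 -3.48
vertex -3.321 -0.713 -2.688
endloop
endfacet
facet normal 0.365 -0.347 0.864
outer loop
vertex -2.872 -1.052 -3.014
vertex -3.321 -0.713 -2.688
vertex -4.233 -2.299 -2.94
endloop
endfacet
facet normal 0.407 0.852 -0.329
outer loop
vertex -3.321 -0.713 -2.688
vertex -3.567 -0.901 -3.48
vertex -3.914 -0.483 -2.826
endloop
endfacet
facet normal -0.234 -0.020 0.972
outer loop
vertex -3.321 -0.713 -2.688
vertex -3.914 -0.483 -2.826
vertex -4.233 -2.299 -2.94
endloop
endfacet
facet normal 0.405 0.853 -0.330
outer loop
vertex -3.914 -0.483 -2.826
vertex -3.567 -0.901 -3.48
vertex -4.304 -0.499 -3.346
endloop
endfacet
facet normal -0.797 0.103 0.595
outer loop
vertex -3.914 -0.483 -2.826
vertex -4.304 -0.499 -3.346
vertex -4.233 -2.299 -2.94
endloop
endfacet
facet normal 0.406 0.853 -0.328
outer loop
vertex -4.304 -0.499 -3.346
vertex -3.567 -0.901 -3.48
vertex -4.262 -0.749 -3.945
endloop
endfacet
facet normal -0.998 -0.050 -0.049
outer loop
vertex -4.304 -0.499 -3.346
vertex -4.262 -0.749 -3.945
vertex -4.233 -2.299 -2.94
endloop
endfacet
facet normal 0.407 0.852 -0.329
outer loop
vertex -4.262 -0.749 -3.945
vertex -3.567 -0.901 -3.48
vertex -3.813 -1.089 -4.271
endloop
endfacet
facet normal -0.716 -0.389 -0.580
outer loop
vertex -4.262 -0.749 -3.945
vertex -3.813 -1.089 -4.271
vertex -4.233 -2.299 -2.94
endloop
endfacet
facet normal 0.405 0.853 -0.329
outer loop
vertex -3.813 -1.089 -4.271
vertex -3.567 -0.901 -3.48
vertex -3.22 -1.318 -4.134
endloop
endfacet
facet normal -0.118 -0.716 -0.688
outer loop
vertex -3.813 -1.089 -4.271
vertex -3.22 -1.318 -4.134
vertex -4.233 -2.299 -2.94
endloop
endfacet
facet normal 0.616 -0.498 -0.610
outer loop
vertex -2.931 -2.483 -1.352
vertex -3.312 -2.573 -1.663
vertex -3.035 -2.161 -1.72
endloop
endfacet
facet normal 0.546 0.701 0.459
outer loop
vertex -2.931 -2.483 -1.352
vertex -3.035 -2.161 -1.72
vertex -4.188 -1.867 -0.797
endloop
endfacet
facet normal 0.616 -0.498 -0.610
outer loop
vertex -3.035 -2.161 -1.72
vertex -3.312 -2.573 -1.663
vertex -3.416 -2.251 -2.031
endloop
endfacet
facet normal 0.011 0.957 -0.291
outer loop
vertex -3.035 -2.161 -1.72
vertex -3.416 -2.251 -2.031
vertex -4.188 -1.867 -0.797
endloop
endfacet
facet normal 0.617 -0.498 -0.610
outer loop
vertex -3.416 -2.251 -2.031
vertex -3.312 -2.573 -1.663
vertex -3.693 -2.664 -1.974
endloop
endfacet
facet normal -0.715 0.401 -0.572
outer loop
vertex -3.416 -2.251 -2.031
vertex -3.693 -2.664 -1.974
vertex -4.188 -1.867 -0.797
endloop
endfacet
facet normal 0.617 -0.498 -0.610
outer loop
vertex -3.693 -2.664 -1.974
vertex -3.312 -2.573 -1.663
vertex -3.589 -2.986 -1.606
endloop
endfacet
facet normal -0.906 -0.410 -0.103
outer loop
vertex -3.693 -2.664 -1.974
vertex -3.589 -2.986 -1.606
vertex -4.188 -1.867 -0.797
endloop
endfacet
facet normal 0.617 -0.498 -0.610
outer loop
vertex -3.589 -2.986 -1.606
vertex -3.312 -2.573 -1.663
vertex -3.208 -2.895 -1.295
endloop
endfacet
facet normal -0.370 -0.666 0.648
outer loop
vertex -3.589 -2.986 -1.606
vertex -3.208 -2.895 -1.295
vertex -4.188 -1.867 -0.797
endloop
endfacet
facet normal 0.616 -0.498 -0.610
outer loop
vertex -3.208 -2.895 -1.295
vertex -3.312 -2.573 -1.663
vertex -2.931 -2.483 -1.352
endloop
endfacet
facet normal 0.356 -0.111 0.928
outer loop
vertex -3.208 -2.895 -1.295
vertex -2.931 -2.483 -1.352
vertex -4.188 -1.867 -0.797
endloop
endfacet

endsolid


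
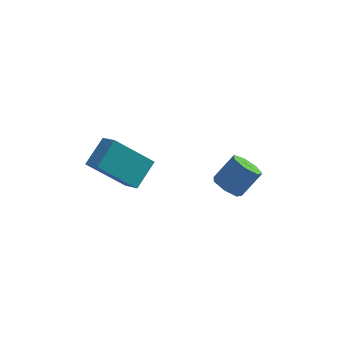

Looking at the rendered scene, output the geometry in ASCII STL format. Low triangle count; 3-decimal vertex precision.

solid 
facet normal -0.731 -0.111 0.673
outer loop
vertex -1.621 -0.238 4.177
vertex -1.065 0.849 4.96
vertex -2.219 0.454 3.642
endloop
endfacet
facet normal -0.384 -0.749 -0.540
outer loop
vertex -0.655 0.691 2.2
vertex -1.621 -0.238 4.177
vertex -2.219 0.454 3.642
endloop
endfacet
facet normal -0.731 -0.110 0.673
outer loop
vertex -2.219 0.454 3.642
vertex -1.065 0.849 4.96
vertex -1.663 1.541 4.424
endloop
endfacet
facet normal -0.565 0.652 -0.505
outer loop
vertex -1.663 1.541 4.424
vertex -0.655 0.691 2.2
vertex -2.219 0.454 3.642
endloop
endfacet
facet normal 0.565 -0.653 0.505
outer loop
vertex -1.621 -0.238 4.177
vertex 0.499 1.086 3.518
vertex -1.065 0.849 4.96
endloop
endfacet
facet normal -0.384 -0.749 -0.540
outer loop
vertex -0.057 -0.001 2.736
vertex -1.621 -0.238 4.177
vertex -0.655 0.691 2.2
endloop
endfacet
facet normal 0.565 -0.652 0.505
outer loop
vertex -0.057 -0.001 2.736
vertex 0.499 1.086 3.518
vertex -1.621 -0.238 4.177
endloop
endfacet
facet normal 0.384 0.749 0.539
outer loop
vertex -1.065 0.849 4.96
vertex 0.499 1.086 3.518
vertex -1.663 1.541 4.424
endloop
endfacet
facet normal -0.564 0.653 -0.505
outer loop
vertex -0.099 1.778 2.983
vertex -0.655 0.691 2.2
vertex -1.663 1.541 4.424
endloop
endfacet
facet normal 0.384 0.749 0.540
outer loop
vertex -1.663 1.541 4.424
vertex 0.499 1.086 3.518
vertex -0.099 1.778 2.983
endloop
endfacet
facet normal 0.731 0.111 -0.673
outer loop
vertex -0.099 1.778 2.983
vertex -0.057 -0.001 2.736
vertex -0.655 0.691 2.2
endloop
endfacet
facet normal 0.731 0.111 -0.674
outer loop
vertex 0.499 1.086 3.518
vertex -0.057 -0.001 2.736
vertex -0.099 1.778 2.983
endloop
endfacet
facet normal -0.545 -0.397 -0.739
outer loop
vertex 3.895 3.311 -0.458
vertex 3.255 3.423 -0.046
vertex 3.59 3.899 -0.549
endloop
endfacet
facet normal 0.703 0.263 -0.661
outer loop
vertex 3.895 3.311 -0.458
vertex 3.59 3.899 -0.549
vertex 4.686 3.886 0.613
endloop
endfacet
facet normal 0.703 0.263 -0.661
outer loop
vertex 4.686 3.886 0.613
vertex 3.59 3.899 -0.549
vertex 4.381 4.474 0.522
endloop
endfacet
facet normal 0.545 0.397 0.739
outer loop
vertex 4.686 3.886 0.613
vertex 4.381 4.474 0.522
vertex 4.045 3.997 1.026
endloop
endfacet
facet normal -0.546 -0.396 -0.738
outer loop
vertex 3.59 3.899 -0.549
vertex 3.255 3.423 -0.046
vertex 3.033 4.128 -0.26
endloop
endfacet
facet normal 0.082 0.852 -0.518
outer loop
vertex 3.59 3.899 -0.549
vertex 3.033 4.128 -0.26
vertex 4.381 4.474 0.522
endloop
endfacet
facet normal 0.082 0.852 -0.517
outer loop
vertex 4.381 4.474 0.522
vertex 3.033 4.128 -0.26
vertex 3.823 4.703 0.811
endloop
endfacet
facet normal 0.545 0.396 0.739
outer loop
vertex 4.381 4.474 0.522
vertex 3.823 4.703 0.811
vertex 4.045 3.997 1.026
endloop
endfacet
facet normal -0.545 -0.396 -0.739
outer loop
vertex 3.033 4.128 -0.26
vertex 3.255 3.423 -0.046
vertex 2.642 3.826 0.19
endloop
endfacet
facet normal -0.601 0.799 0.014
outer loop
vertex 3.033 4.128 -0.26
vertex 2.642 3.826 0.19
vertex 3.823 4.703 0.811
endloop
endfacet
facet normal -0.602 0.799 0.016
outer loop
vertex 3.823 4.703 0.811
vertex 2.642 3.826 0.19
vertex 3.433 4.4 1.261
endloop
endfacet
facet normal 0.545 0.396 0.739
outer loop
vertex 3.823 4.703 0.811
vertex 3.433 4.4 1.261
vertex 4.045 3.997 1.026
endloop
endfacet
facet normal -0.545 -0.397 -0.739
outer loop
vertex 2.642 3.826 0.19
vertex 3.255 3.423 -0.046
vertex 2.713 3.22 0.463
endloop
endfacet
facet normal -0.831 0.144 0.537
outer loop
vertex 2.642 3.826 0.19
vertex 2.713 3.22 0.463
vertex 3.433 4.4 1.261
endloop
endfacet
facet normal -0.831 0.145 0.536
outer loop
vertex 3.433 4.4 1.261
vertex 2.713 3.22 0.463
vertex 3.504 3.795 1.534
endloop
endfacet
facet normal 0.545 0.397 0.738
outer loop
vertex 3.433 4.4 1.261
vertex 3.504 3.795 1.534
vertex 4.045 3.997 1.026
endloop
endfacet
facet normal -0.545 -0.397 -0.739
outer loop
vertex 2.713 3.22 0.463
vertex 3.255 3.423 -0.046
vertex 3.192 2.767 0.353
endloop
endfacet
facet normal -0.435 -0.619 0.654
outer loop
vertex 2.713 3.22 0.463
vertex 3.192 2.767 0.353
vertex 3.504 3.795 1.534
endloop
endfacet
facet normal -0.437 -0.618 0.653
outer loop
vertex 3.504 3.795 1.534
vertex 3.192 2.767 0.353
vertex 3.982 3.341 1.424
endloop
endfacet
facet normal 0.546 0.396 0.739
outer loop
vertex 3.504 3.795 1.534
vertex 3.982 3.341 1.424
vertex 4.045 3.997 1.026
endloop
endfacet
facet normal -0.545 -0.397 -0.738
outer loop
vertex 3.192 2.767 0.353
vertex 3.255 3.423 -0.046
vertex 3.718 2.807 -0.057
endloop
endfacet
facet normal 0.287 -0.916 0.279
outer loop
vertex 3.192 2.767 0.353
vertex 3.718 2.807 -0.057
vertex 3.982 3.341 1.424
endloop
endfacet
facet normal 0.289 -0.916 0.279
outer loop
vertex 3.982 3.341 1.424
vertex 3.718 2.807 -0.057
vertex 4.508 3.382 1.014
endloop
endfacet
facet normal 0.545 0.396 0.739
outer loop
vertex 3.982 3.341 1.424
vertex 4.508 3.382 1.014
vertex 4.045 3.997 1.026
endloop
endfacet
facet normal -0.545 -0.396 -0.739
outer loop
vertex 3.718 2.807 -0.057
vertex 3.255 3.423 -0.046
vertex 3.895 3.311 -0.458
endloop
endfacet
facet normal 0.796 -0.523 -0.306
outer loop
vertex 3.718 2.807 -0.057
vertex 3.895 3.311 -0.458
vertex 4.508 3.382 1.014
endloop
endfacet
facet normal 0.795 -0.524 -0.306
outer loop
vertex 4.508 3.382 1.014
vertex 3.895 3.311 -0.458
vertex 4.686 3.886 0.613
endloop
endfacet
facet normal 0.545 0.396 0.739
outer loop
vertex 4.508 3.382 1.014
vertex 4.686 3.886 0.613
vertex 4.045 3.997 1.026
endloop
endfacet

endsolid


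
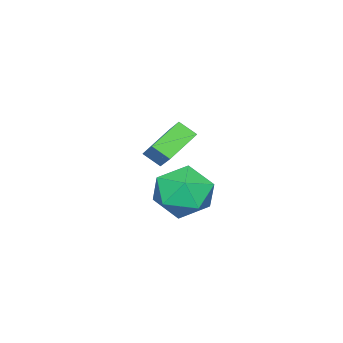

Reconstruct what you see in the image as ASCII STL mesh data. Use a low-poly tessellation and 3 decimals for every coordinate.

solid 
facet normal -0.543 -0.566 -0.620
outer loop
vertex -2.123 -3.05 -1.023
vertex -3.339 -2.706 -0.272
vertex -2.242 -2.394 -1.517
endloop
endfacet
facet normal 0.827 -0.234 -0.510
outer loop
vertex -1.341 -1.454 -0.488
vertex -2.123 -3.05 -1.023
vertex -2.242 -2.394 -1.517
endloop
endfacet
facet normal -0.543 -0.566 -0.620
outer loop
vertex -2.242 -2.394 -1.517
vertex -3.339 -2.706 -0.272
vertex -3.459 -2.05 -0.766
endloop
endfacet
facet normal -0.144 0.790 -0.596
outer loop
vertex -3.459 -2.05 -0.766
vertex -1.341 -1.454 -0.488
vertex -2.242 -2.394 -1.517
endloop
endfacet
facet normal 0.144 -0.790 0.596
outer loop
vertex -2.123 -3.05 -1.023
vertex -2.438 -1.766 0.757
vertex -3.339 -2.706 -0.272
endloop
endfacet
facet normal 0.827 -0.234 -0.511
outer loop
vertex -1.221 -2.11 0.006
vertex -2.123 -3.05 -1.023
vertex -1.341 -1.454 -0.488
endloop
endfacet
facet normal 0.144 -0.790 0.596
outer loop
vertex -1.221 -2.11 0.006
vertex -2.438 -1.766 0.757
vertex -2.123 -3.05 -1.023
endloop
endfacet
facet normal -0.827 0.234 0.511
outer loop
vertex -3.339 -2.706 -0.272
vertex -2.438 -1.766 0.757
vertex -3.459 -2.05 -0.766
endloop
endfacet
facet normal -0.144 0.790 -0.596
outer loop
vertex -2.557 -1.11 0.263
vertex -1.341 -1.454 -0.488
vertex -3.459 -2.05 -0.766
endloop
endfacet
facet normal -0.827 0.235 0.511
outer loop
vertex -3.459 -2.05 -0.766
vertex -2.438 -1.766 0.757
vertex -2.557 -1.11 0.263
endloop
endfacet
facet normal 0.543 0.566 0.620
outer loop
vertex -2.557 -1.11 0.263
vertex -1.221 -2.11 0.006
vertex -1.341 -1.454 -0.488
endloop
endfacet
facet normal 0.543 0.566 0.621
outer loop
vertex -2.438 -1.766 0.757
vertex -1.221 -2.11 0.006
vertex -2.557 -1.11 0.263
endloop
endfacet
facet normal -0.078 0.487 0.870
outer loop
vertex 0.695 1.436 0.058
vertex 0.623 0.426 0.617
vertex 1.656 0.915 0.436
endloop
endfacet
facet normal 0.309 0.862 0.403
outer loop
vertex 0.695 1.436 0.058
vertex 1.656 0.915 0.436
vertex 1.64 1.409 -0.609
endloop
endfacet
facet normal -0.095 0.980 -0.174
outer loop
vertex 0.695 1.436 0.058
vertex 1.64 1.409 -0.609
vertex 0.597 1.225 -1.075
endloop
endfacet
facet normal -0.732 0.678 -0.063
outer loop
vertex 0.695 1.436 0.058
vertex 0.597 1.225 -1.075
vertex -0.031 0.618 -0.317
endloop
endfacet
facet normal -0.722 0.374 0.582
outer loop
vertex 0.695 1.436 0.058
vertex -0.031 0.618 -0.317
vertex 0.623 0.426 0.617
endloop
endfacet
facet normal 0.865 0.459 0.204
outer loop
vertex 1.64 1.409 -0.609
vertex 1.656 0.915 0.436
vertex 2.151 0.382 -0.463
endloop
endfacet
facet normal 0.238 -0.146 0.960
outer loop
vertex 1.656 0.915 0.436
vertex 0.623 0.426 0.617
vertex 1.523 -0.225 0.295
endloop
endfacet
facet normal -0.804 -0.330 0.495
outer loop
vertex 0.623 0.426 0.617
vertex -0.031 0.618 -0.317
vertex 0.48 -0.409 -0.171
endloop
endfacet
facet normal -0.820 0.164 -0.548
outer loop
vertex -0.031 0.618 -0.317
vertex 0.597 1.225 -1.075
vertex 0.464 0.085 -1.216
endloop
endfacet
facet normal 0.211 0.652 -0.729
outer loop
vertex 0.597 1.225 -1.075
vertex 1.64 1.409 -0.609
vertex 1.497 0.574 -1.397
endloop
endfacet
facet normal 0.732 -0.678 0.063
outer loop
vertex 1.425 -0.436 -0.838
vertex 2.151 0.382 -0.463
vertex 1.523 -0.225 0.295
endloop
endfacet
facet normal 0.095 -0.980 0.174
outer loop
vertex 1.425 -0.436 -0.838
vertex 1.523 -0.225 0.295
vertex 0.48 -0.409 -0.171
endloop
endfacet
facet normal -0.309 -0.862 -0.403
outer loop
vertex 1.425 -0.436 -0.838
vertex 0.48 -0.409 -0.171
vertex 0.464 0.085 -1.216
endloop
endfacet
facet normal 0.078 -0.487 -0.870
outer loop
vertex 1.425 -0.436 -0.838
vertex 0.464 0.085 -1.216
vertex 1.497 0.574 -1.397
endloop
endfacet
facet normal 0.722 -0.374 -0.582
outer loop
vertex 1.425 -0.436 -0.838
vertex 1.497 0.574 -1.397
vertex 2.151 0.382 -0.463
endloop
endfacet
facet normal 0.820 -0.164 0.548
outer loop
vertex 1.523 -0.225 0.295
vertex 2.151 0.382 -0.463
vertex 1.656 0.915 0.436
endloop
endfacet
facet normal -0.211 -0.652 0.729
outer loop
vertex 0.48 -0.409 -0.171
vertex 1.523 -0.225 0.295
vertex 0.623 0.426 0.617
endloop
endfacet
facet normal -0.865 -0.459 -0.204
outer loop
vertex 0.464 0.085 -1.216
vertex 0.48 -0.409 -0.171
vertex -0.031 0.618 -0.317
endloop
endfacet
facet normal -0.238 0.146 -0.960
outer loop
vertex 1.497 0.574 -1.397
vertex 0.464 0.085 -1.216
vertex 0.597 1.225 -1.075
endloop
endfacet
facet normal 0.804 0.330 -0.495
outer loop
vertex 2.151 0.382 -0.463
vertex 1.497 0.574 -1.397
vertex 1.64 1.409 -0.609
endloop
endfacet

endsolid


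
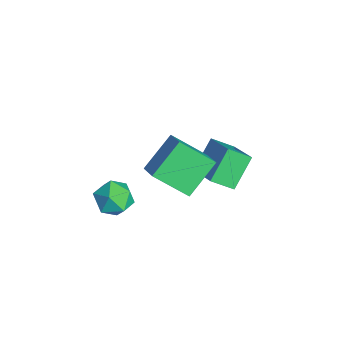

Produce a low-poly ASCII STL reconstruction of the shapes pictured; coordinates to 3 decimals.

solid 
facet normal -0.339 0.575 0.745
outer loop
vertex -2.583 -0.041 -0.357
vertex -2.394 -0.663 0.209
vertex -1.805 -0.064 0.015
endloop
endfacet
facet normal -0.075 0.974 0.216
outer loop
vertex -2.583 -0.041 -0.357
vertex -1.805 -0.064 0.015
vertex -1.876 0.117 -0.825
endloop
endfacet
facet normal -0.434 0.817 -0.380
outer loop
vertex -2.583 -0.041 -0.357
vertex -1.876 0.117 -0.825
vertex -2.509 -0.37 -1.15
endloop
endfacet
facet normal -0.921 0.321 -0.219
outer loop
vertex -2.583 -0.041 -0.357
vertex -2.509 -0.37 -1.15
vertex -2.829 -0.852 -0.511
endloop
endfacet
facet normal -0.863 0.171 0.476
outer loop
vertex -2.583 -0.041 -0.357
vertex -2.829 -0.852 -0.511
vertex -2.394 -0.663 0.209
endloop
endfacet
facet normal 0.608 0.785 0.118
outer loop
vertex -1.876 0.117 -0.825
vertex -1.805 -0.064 0.015
vertex -1.251 -0.408 -0.549
endloop
endfacet
facet normal 0.179 0.139 0.974
outer loop
vertex -1.805 -0.064 0.015
vertex -2.394 -0.663 0.209
vertex -1.571 -0.89 0.09
endloop
endfacet
facet normal -0.669 -0.513 0.539
outer loop
vertex -2.394 -0.663 0.209
vertex -2.829 -0.852 -0.511
vertex -2.204 -1.377 -0.235
endloop
endfacet
facet normal -0.764 -0.270 -0.586
outer loop
vertex -2.829 -0.852 -0.511
vertex -2.509 -0.37 -1.15
vertex -2.275 -1.196 -1.075
endloop
endfacet
facet normal 0.025 0.533 -0.846
outer loop
vertex -2.509 -0.37 -1.15
vertex -1.876 0.117 -0.825
vertex -1.686 -0.597 -1.269
endloop
endfacet
facet normal 0.921 -0.321 0.219
outer loop
vertex -1.497 -1.219 -0.703
vertex -1.251 -0.408 -0.549
vertex -1.571 -0.89 0.09
endloop
endfacet
facet normal 0.434 -0.817 0.380
outer loop
vertex -1.497 -1.219 -0.703
vertex -1.571 -0.89 0.09
vertex -2.204 -1.377 -0.235
endloop
endfacet
facet normal 0.075 -0.974 -0.216
outer loop
vertex -1.497 -1.219 -0.703
vertex -2.204 -1.377 -0.235
vertex -2.275 -1.196 -1.075
endloop
endfacet
facet normal 0.339 -0.575 -0.745
outer loop
vertex -1.497 -1.219 -0.703
vertex -2.275 -1.196 -1.075
vertex -1.686 -0.597 -1.269
endloop
endfacet
facet normal 0.863 -0.171 -0.476
outer loop
vertex -1.497 -1.219 -0.703
vertex -1.686 -0.597 -1.269
vertex -1.251 -0.408 -0.549
endloop
endfacet
facet normal 0.764 0.270 0.586
outer loop
vertex -1.571 -0.89 0.09
vertex -1.251 -0.408 -0.549
vertex -1.805 -0.064 0.015
endloop
endfacet
facet normal -0.025 -0.533 0.846
outer loop
vertex -2.204 -1.377 -0.235
vertex -1.571 -0.89 0.09
vertex -2.394 -0.663 0.209
endloop
endfacet
facet normal -0.608 -0.785 -0.118
outer loop
vertex -2.275 -1.196 -1.075
vertex -2.204 -1.377 -0.235
vertex -2.829 -0.852 -0.511
endloop
endfacet
facet normal -0.179 -0.139 -0.974
outer loop
vertex -1.686 -0.597 -1.269
vertex -2.275 -1.196 -1.075
vertex -2.509 -0.37 -1.15
endloop
endfacet
facet normal 0.669 0.513 -0.539
outer loop
vertex -1.251 -0.408 -0.549
vertex -1.686 -0.597 -1.269
vertex -1.876 0.117 -0.825
endloop
endfacet
facet normal -0.475 0.552 0.686
outer loop
vertex -2.709 3.884 0.763
vertex -2.587 4.783 0.124
vertex -4.089 3.571 0.059
endloop
endfacet
facet normal -0.110 -0.811 0.575
outer loop
vertex -3.353 2.717 -1.004
vertex -2.709 3.884 0.763
vertex -4.089 3.571 0.059
endloop
endfacet
facet normal -0.475 0.551 0.686
outer loop
vertex -4.089 3.571 0.059
vertex -2.587 4.783 0.124
vertex -3.967 4.471 -0.58
endloop
endfacet
facet normal -0.873 -0.198 -0.446
outer loop
vertex -3.967 4.471 -0.58
vertex -3.353 2.717 -1.004
vertex -4.089 3.571 0.059
endloop
endfacet
facet normal 0.873 0.198 0.445
outer loop
vertex -2.709 3.884 0.763
vertex -1.851 3.929 -0.939
vertex -2.587 4.783 0.124
endloop
endfacet
facet normal -0.110 -0.810 0.575
outer loop
vertex -1.973 3.029 -0.3
vertex -2.709 3.884 0.763
vertex -3.353 2.717 -1.004
endloop
endfacet
facet normal 0.873 0.198 0.445
outer loop
vertex -1.973 3.029 -0.3
vertex -1.851 3.929 -0.939
vertex -2.709 3.884 0.763
endloop
endfacet
facet normal 0.110 0.811 -0.575
outer loop
vertex -2.587 4.783 0.124
vertex -1.851 3.929 -0.939
vertex -3.967 4.471 -0.58
endloop
endfacet
facet normal -0.873 -0.198 -0.445
outer loop
vertex -3.231 3.616 -1.643
vertex -3.353 2.717 -1.004
vertex -3.967 4.471 -0.58
endloop
endfacet
facet normal 0.110 0.810 -0.576
outer loop
vertex -3.967 4.471 -0.58
vertex -1.851 3.929 -0.939
vertex -3.231 3.616 -1.643
endloop
endfacet
facet normal 0.475 -0.552 -0.686
outer loop
vertex -3.231 3.616 -1.643
vertex -1.973 3.029 -0.3
vertex -3.353 2.717 -1.004
endloop
endfacet
facet normal 0.475 -0.551 -0.686
outer loop
vertex -1.851 3.929 -0.939
vertex -1.973 3.029 -0.3
vertex -3.231 3.616 -1.643
endloop
endfacet
facet normal -0.867 -0.099 -0.489
outer loop
vertex -1.131 0.334 2.114
vertex -1.848 1.49 3.15
vertex -0.668 1.583 1.041
endloop
endfacet
facet normal 0.420 -0.676 -0.606
outer loop
vertex 0.268 1.69 1.57
vertex -1.131 0.334 2.114
vertex -0.668 1.583 1.041
endloop
endfacet
facet normal -0.867 -0.099 -0.489
outer loop
vertex -0.668 1.583 1.041
vertex -1.848 1.49 3.15
vertex -1.385 2.739 2.078
endloop
endfacet
facet normal 0.271 0.730 -0.627
outer loop
vertex -1.385 2.739 2.078
vertex 0.268 1.69 1.57
vertex -0.668 1.583 1.041
endloop
endfacet
facet normal -0.271 -0.730 0.627
outer loop
vertex -1.131 0.334 2.114
vertex -0.912 1.597 3.679
vertex -1.848 1.49 3.15
endloop
endfacet
facet normal 0.419 -0.676 -0.606
outer loop
vertex -0.195 0.441 2.642
vertex -1.131 0.334 2.114
vertex 0.268 1.69 1.57
endloop
endfacet
facet normal -0.270 -0.730 0.627
outer loop
vertex -0.195 0.441 2.642
vertex -0.912 1.597 3.679
vertex -1.131 0.334 2.114
endloop
endfacet
facet normal -0.420 0.676 0.606
outer loop
vertex -1.848 1.49 3.15
vertex -0.912 1.597 3.679
vertex -1.385 2.739 2.078
endloop
endfacet
facet normal 0.271 0.730 -0.627
outer loop
vertex -0.449 2.846 2.606
vertex 0.268 1.69 1.57
vertex -1.385 2.739 2.078
endloop
endfacet
facet normal -0.419 0.676 0.606
outer loop
vertex -1.385 2.739 2.078
vertex -0.912 1.597 3.679
vertex -0.449 2.846 2.606
endloop
endfacet
facet normal 0.866 0.099 0.489
outer loop
vertex -0.449 2.846 2.606
vertex -0.195 0.441 2.642
vertex 0.268 1.69 1.57
endloop
endfacet
facet normal 0.867 0.099 0.489
outer loop
vertex -0.912 1.597 3.679
vertex -0.195 0.441 2.642
vertex -0.449 2.846 2.606
endloop
endfacet

endsolid


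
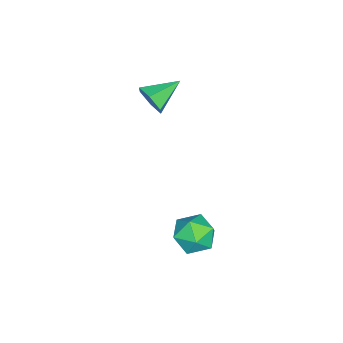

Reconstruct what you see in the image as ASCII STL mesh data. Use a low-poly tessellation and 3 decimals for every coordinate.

solid 
facet normal -0.201 0.979 -0.009
outer loop
vertex 4.103 0.493 -1.553
vertex 3.22 0.312 -1.479
vertex 3.723 0.422 -0.736
endloop
endfacet
facet normal 0.439 0.854 0.279
outer loop
vertex 4.103 0.493 -1.553
vertex 3.723 0.422 -0.736
vertex 4.535 0.055 -0.891
endloop
endfacet
facet normal 0.835 0.510 -0.207
outer loop
vertex 4.103 0.493 -1.553
vertex 4.535 0.055 -0.891
vertex 4.533 -0.282 -1.73
endloop
endfacet
facet normal 0.437 0.424 -0.793
outer loop
vertex 4.103 0.493 -1.553
vertex 4.533 -0.282 -1.73
vertex 3.72 -0.123 -2.093
endloop
endfacet
facet normal -0.202 0.714 -0.671
outer loop
vertex 4.103 0.493 -1.553
vertex 3.72 -0.123 -2.093
vertex 3.22 0.312 -1.479
endloop
endfacet
facet normal 0.350 0.420 0.837
outer loop
vertex 4.535 0.055 -0.891
vertex 3.723 0.422 -0.736
vertex 3.92 -0.397 -0.407
endloop
endfacet
facet normal -0.688 0.623 0.373
outer loop
vertex 3.723 0.422 -0.736
vertex 3.22 0.312 -1.479
vertex 3.107 -0.238 -0.77
endloop
endfacet
facet normal -0.690 0.192 -0.698
outer loop
vertex 3.22 0.312 -1.479
vertex 3.72 -0.123 -2.093
vertex 3.105 -0.575 -1.609
endloop
endfacet
facet normal 0.346 -0.277 -0.896
outer loop
vertex 3.72 -0.123 -2.093
vertex 4.533 -0.282 -1.73
vertex 3.917 -0.942 -1.764
endloop
endfacet
facet normal 0.989 -0.136 0.052
outer loop
vertex 4.533 -0.282 -1.73
vertex 4.535 0.055 -0.891
vertex 4.42 -0.832 -1.021
endloop
endfacet
facet normal -0.437 -0.424 0.793
outer loop
vertex 3.537 -1.013 -0.947
vertex 3.92 -0.397 -0.407
vertex 3.107 -0.238 -0.77
endloop
endfacet
facet normal -0.835 -0.510 0.207
outer loop
vertex 3.537 -1.013 -0.947
vertex 3.107 -0.238 -0.77
vertex 3.105 -0.575 -1.609
endloop
endfacet
facet normal -0.439 -0.854 -0.279
outer loop
vertex 3.537 -1.013 -0.947
vertex 3.105 -0.575 -1.609
vertex 3.917 -0.942 -1.764
endloop
endfacet
facet normal 0.201 -0.979 0.009
outer loop
vertex 3.537 -1.013 -0.947
vertex 3.917 -0.942 -1.764
vertex 4.42 -0.832 -1.021
endloop
endfacet
facet normal 0.202 -0.714 0.671
outer loop
vertex 3.537 -1.013 -0.947
vertex 4.42 -0.832 -1.021
vertex 3.92 -0.397 -0.407
endloop
endfacet
facet normal -0.346 0.277 0.896
outer loop
vertex 3.107 -0.238 -0.77
vertex 3.92 -0.397 -0.407
vertex 3.723 0.422 -0.736
endloop
endfacet
facet normal -0.989 0.136 -0.052
outer loop
vertex 3.105 -0.575 -1.609
vertex 3.107 -0.238 -0.77
vertex 3.22 0.312 -1.479
endloop
endfacet
facet normal -0.350 -0.420 -0.837
outer loop
vertex 3.917 -0.942 -1.764
vertex 3.105 -0.575 -1.609
vertex 3.72 -0.123 -2.093
endloop
endfacet
facet normal 0.688 -0.623 -0.373
outer loop
vertex 4.42 -0.832 -1.021
vertex 3.917 -0.942 -1.764
vertex 4.533 -0.282 -1.73
endloop
endfacet
facet normal 0.690 -0.192 0.698
outer loop
vertex 3.92 -0.397 -0.407
vertex 4.42 -0.832 -1.021
vertex 4.535 0.055 -0.891
endloop
endfacet
facet normal 0.745 -0.572 -0.342
outer loop
vertex 1.525 -2.744 3.947
vertex 1.168 -2.847 3.342
vertex 1.616 -2.299 3.401
endloop
endfacet
facet normal 0.296 0.716 0.633
outer loop
vertex 1.525 -2.744 3.947
vertex 1.616 -2.299 3.401
vertex 0.132 -2.053 3.818
endloop
endfacet
facet normal 0.745 -0.572 -0.342
outer loop
vertex 1.616 -2.299 3.401
vertex 1.168 -2.847 3.342
vertex 1.259 -2.402 2.796
endloop
endfacet
facet normal 0.098 0.970 -0.223
outer loop
vertex 1.616 -2.299 3.401
vertex 1.259 -2.402 2.796
vertex 0.132 -2.053 3.818
endloop
endfacet
facet normal 0.745 -0.572 -0.342
outer loop
vertex 1.259 -2.402 2.796
vertex 1.168 -2.847 3.342
vertex 0.811 -2.95 2.737
endloop
endfacet
facet normal -0.500 0.486 -0.717
outer loop
vertex 1.259 -2.402 2.796
vertex 0.811 -2.95 2.737
vertex 0.132 -2.053 3.818
endloop
endfacet
facet normal 0.746 -0.571 -0.343
outer loop
vertex 0.811 -2.95 2.737
vertex 1.168 -2.847 3.342
vertex 0.721 -3.395 3.283
endloop
endfacet
facet normal -0.900 -0.253 -0.355
outer loop
vertex 0.811 -2.95 2.737
vertex 0.721 -3.395 3.283
vertex 0.132 -2.053 3.818
endloop
endfacet
facet normal 0.746 -0.571 -0.343
outer loop
vertex 0.721 -3.395 3.283
vertex 1.168 -2.847 3.342
vertex 1.078 -3.292 3.888
endloop
endfacet
facet normal -0.702 -0.507 0.500
outer loop
vertex 0.721 -3.395 3.283
vertex 1.078 -3.292 3.888
vertex 0.132 -2.053 3.818
endloop
endfacet
facet normal 0.746 -0.571 -0.343
outer loop
vertex 1.078 -3.292 3.888
vertex 1.168 -2.847 3.342
vertex 1.525 -2.744 3.947
endloop
endfacet
facet normal -0.103 -0.023 0.994
outer loop
vertex 1.078 -3.292 3.888
vertex 1.525 -2.744 3.947
vertex 0.132 -2.053 3.818
endloop
endfacet

endsolid


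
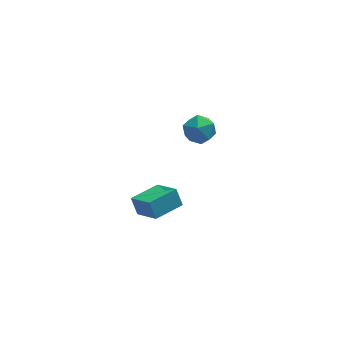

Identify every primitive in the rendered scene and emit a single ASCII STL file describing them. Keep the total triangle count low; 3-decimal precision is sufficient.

solid 
facet normal -0.547 0.613 0.570
outer loop
vertex -1.519 2.466 -3.11
vertex -1.917 1.847 -2.827
vertex -1.262 2.094 -2.464
endloop
endfacet
facet normal 0.107 0.879 0.464
outer loop
vertex -1.519 2.466 -3.11
vertex -1.262 2.094 -2.464
vertex -0.749 2.323 -3.017
endloop
endfacet
facet normal 0.205 0.949 -0.239
outer loop
vertex -1.519 2.466 -3.11
vertex -0.749 2.323 -3.017
vertex -1.086 2.218 -3.722
endloop
endfacet
facet normal -0.388 0.726 -0.568
outer loop
vertex -1.519 2.466 -3.11
vertex -1.086 2.218 -3.722
vertex -1.809 1.924 -3.604
endloop
endfacet
facet normal -0.853 0.518 -0.067
outer loop
vertex -1.519 2.466 -3.11
vertex -1.809 1.924 -3.604
vertex -1.917 1.847 -2.827
endloop
endfacet
facet normal 0.581 0.405 0.706
outer loop
vertex -0.749 2.323 -3.017
vertex -1.262 2.094 -2.464
vertex -0.671 1.616 -2.676
endloop
endfacet
facet normal -0.477 -0.025 0.878
outer loop
vertex -1.262 2.094 -2.464
vertex -1.917 1.847 -2.827
vertex -1.394 1.322 -2.558
endloop
endfacet
facet normal -0.972 -0.181 -0.153
outer loop
vertex -1.917 1.847 -2.827
vertex -1.809 1.924 -3.604
vertex -1.731 1.217 -3.263
endloop
endfacet
facet normal -0.220 0.155 -0.963
outer loop
vertex -1.809 1.924 -3.604
vertex -1.086 2.218 -3.722
vertex -1.218 1.446 -3.816
endloop
endfacet
facet normal 0.740 0.517 -0.431
outer loop
vertex -1.086 2.218 -3.722
vertex -0.749 2.323 -3.017
vertex -0.563 1.693 -3.453
endloop
endfacet
facet normal 0.388 -0.726 0.568
outer loop
vertex -0.961 1.074 -3.17
vertex -0.671 1.616 -2.676
vertex -1.394 1.322 -2.558
endloop
endfacet
facet normal -0.205 -0.949 0.239
outer loop
vertex -0.961 1.074 -3.17
vertex -1.394 1.322 -2.558
vertex -1.731 1.217 -3.263
endloop
endfacet
facet normal -0.107 -0.879 -0.464
outer loop
vertex -0.961 1.074 -3.17
vertex -1.731 1.217 -3.263
vertex -1.218 1.446 -3.816
endloop
endfacet
facet normal 0.547 -0.613 -0.570
outer loop
vertex -0.961 1.074 -3.17
vertex -1.218 1.446 -3.816
vertex -0.563 1.693 -3.453
endloop
endfacet
facet normal 0.853 -0.518 0.067
outer loop
vertex -0.961 1.074 -3.17
vertex -0.563 1.693 -3.453
vertex -0.671 1.616 -2.676
endloop
endfacet
facet normal 0.220 -0.155 0.963
outer loop
vertex -1.394 1.322 -2.558
vertex -0.671 1.616 -2.676
vertex -1.262 2.094 -2.464
endloop
endfacet
facet normal -0.740 -0.517 0.431
outer loop
vertex -1.731 1.217 -3.263
vertex -1.394 1.322 -2.558
vertex -1.917 1.847 -2.827
endloop
endfacet
facet normal -0.581 -0.405 -0.706
outer loop
vertex -1.218 1.446 -3.816
vertex -1.731 1.217 -3.263
vertex -1.809 1.924 -3.604
endloop
endfacet
facet normal 0.477 0.025 -0.878
outer loop
vertex -0.563 1.693 -3.453
vertex -1.218 1.446 -3.816
vertex -1.086 2.218 -3.722
endloop
endfacet
facet normal 0.972 0.181 0.153
outer loop
vertex -0.671 1.616 -2.676
vertex -0.563 1.693 -3.453
vertex -0.749 2.323 -3.017
endloop
endfacet
facet normal -0.869 -0.494 0.022
outer loop
vertex -4.015 -4.143 -2.305
vertex -4.201 -3.784 -1.615
vertex -4.577 -3.183 -2.957
endloop
endfacet
facet normal 0.234 -0.449 -0.862
outer loop
vertex -3.439 -2.536 -2.985
vertex -4.015 -4.143 -2.305
vertex -4.577 -3.183 -2.957
endloop
endfacet
facet normal -0.869 -0.495 0.022
outer loop
vertex -4.577 -3.183 -2.957
vertex -4.201 -3.784 -1.615
vertex -4.764 -2.824 -2.266
endloop
endfacet
facet normal -0.436 0.745 -0.505
outer loop
vertex -4.764 -2.824 -2.266
vertex -3.439 -2.536 -2.985
vertex -4.577 -3.183 -2.957
endloop
endfacet
facet normal 0.436 -0.745 0.505
outer loop
vertex -4.015 -4.143 -2.305
vertex -3.063 -3.137 -1.643
vertex -4.201 -3.784 -1.615
endloop
endfacet
facet normal 0.233 -0.449 -0.863
outer loop
vertex -2.876 -3.496 -2.334
vertex -4.015 -4.143 -2.305
vertex -3.439 -2.536 -2.985
endloop
endfacet
facet normal 0.436 -0.745 0.505
outer loop
vertex -2.876 -3.496 -2.334
vertex -3.063 -3.137 -1.643
vertex -4.015 -4.143 -2.305
endloop
endfacet
facet normal -0.234 0.448 0.863
outer loop
vertex -4.201 -3.784 -1.615
vertex -3.063 -3.137 -1.643
vertex -4.764 -2.824 -2.266
endloop
endfacet
facet normal -0.436 0.745 -0.505
outer loop
vertex -3.625 -2.177 -2.295
vertex -3.439 -2.536 -2.985
vertex -4.764 -2.824 -2.266
endloop
endfacet
facet normal -0.233 0.449 0.862
outer loop
vertex -4.764 -2.824 -2.266
vertex -3.063 -3.137 -1.643
vertex -3.625 -2.177 -2.295
endloop
endfacet
facet normal 0.869 0.494 -0.023
outer loop
vertex -3.625 -2.177 -2.295
vertex -2.876 -3.496 -2.334
vertex -3.439 -2.536 -2.985
endloop
endfacet
facet normal 0.869 0.494 -0.022
outer loop
vertex -3.063 -3.137 -1.643
vertex -2.876 -3.496 -2.334
vertex -3.625 -2.177 -2.295
endloop
endfacet

endsolid


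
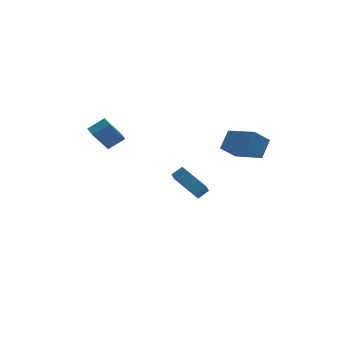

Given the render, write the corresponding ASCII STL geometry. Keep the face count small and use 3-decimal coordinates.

solid 
facet normal -0.828 -0.083 -0.555
outer loop
vertex -3.82 2.832 1.51
vertex -3.978 3.617 1.628
vertex -2.837 3.26 -0.022
endloop
endfacet
facet normal 0.195 -0.970 -0.146
outer loop
vertex -1.802 3.363 0.672
vertex -3.82 2.832 1.51
vertex -2.837 3.26 -0.022
endloop
endfacet
facet normal -0.828 -0.081 -0.555
outer loop
vertex -2.837 3.26 -0.022
vertex -3.978 3.617 1.628
vertex -2.994 4.046 0.097
endloop
endfacet
facet normal 0.526 0.229 -0.819
outer loop
vertex -2.994 4.046 0.097
vertex -1.802 3.363 0.672
vertex -2.837 3.26 -0.022
endloop
endfacet
facet normal -0.526 -0.229 0.819
outer loop
vertex -3.82 2.832 1.51
vertex -2.943 3.72 2.322
vertex -3.978 3.617 1.628
endloop
endfacet
facet normal 0.194 -0.970 -0.147
outer loop
vertex -2.786 2.934 2.203
vertex -3.82 2.832 1.51
vertex -1.802 3.363 0.672
endloop
endfacet
facet normal -0.526 -0.229 0.819
outer loop
vertex -2.786 2.934 2.203
vertex -2.943 3.72 2.322
vertex -3.82 2.832 1.51
endloop
endfacet
facet normal -0.195 0.970 0.147
outer loop
vertex -3.978 3.617 1.628
vertex -2.943 3.72 2.322
vertex -2.994 4.046 0.097
endloop
endfacet
facet normal 0.526 0.229 -0.819
outer loop
vertex -1.96 4.148 0.79
vertex -1.802 3.363 0.672
vertex -2.994 4.046 0.097
endloop
endfacet
facet normal -0.194 0.970 0.147
outer loop
vertex -2.994 4.046 0.097
vertex -2.943 3.72 2.322
vertex -1.96 4.148 0.79
endloop
endfacet
facet normal 0.828 0.083 0.555
outer loop
vertex -1.96 4.148 0.79
vertex -2.786 2.934 2.203
vertex -1.802 3.363 0.672
endloop
endfacet
facet normal 0.828 0.082 0.554
outer loop
vertex -2.943 3.72 2.322
vertex -2.786 2.934 2.203
vertex -1.96 4.148 0.79
endloop
endfacet
facet normal -0.466 -0.570 -0.676
outer loop
vertex 3.396 -4.865 3.566
vertex 2.308 -3.241 2.948
vertex 4.337 -4.574 2.672
endloop
endfacet
facet normal 0.531 -0.792 0.301
outer loop
vertex 4.972 -3.799 3.592
vertex 3.396 -4.865 3.566
vertex 4.337 -4.574 2.672
endloop
endfacet
facet normal -0.466 -0.570 -0.677
outer loop
vertex 4.337 -4.574 2.672
vertex 2.308 -3.241 2.948
vertex 3.25 -2.95 2.054
endloop
endfacet
facet normal 0.708 0.218 -0.672
outer loop
vertex 3.25 -2.95 2.054
vertex 4.972 -3.799 3.592
vertex 4.337 -4.574 2.672
endloop
endfacet
facet normal -0.708 -0.218 0.672
outer loop
vertex 3.396 -4.865 3.566
vertex 2.943 -2.466 3.868
vertex 2.308 -3.241 2.948
endloop
endfacet
facet normal 0.531 -0.792 0.301
outer loop
vertex 4.03 -4.09 4.486
vertex 3.396 -4.865 3.566
vertex 4.972 -3.799 3.592
endloop
endfacet
facet normal -0.708 -0.218 0.672
outer loop
vertex 4.03 -4.09 4.486
vertex 2.943 -2.466 3.868
vertex 3.396 -4.865 3.566
endloop
endfacet
facet normal -0.531 0.792 -0.301
outer loop
vertex 2.308 -3.241 2.948
vertex 2.943 -2.466 3.868
vertex 3.25 -2.95 2.054
endloop
endfacet
facet normal 0.708 0.219 -0.672
outer loop
vertex 3.884 -2.175 2.974
vertex 4.972 -3.799 3.592
vertex 3.25 -2.95 2.054
endloop
endfacet
facet normal -0.531 0.792 -0.301
outer loop
vertex 3.25 -2.95 2.054
vertex 2.943 -2.466 3.868
vertex 3.884 -2.175 2.974
endloop
endfacet
facet normal 0.466 0.570 0.677
outer loop
vertex 3.884 -2.175 2.974
vertex 4.03 -4.09 4.486
vertex 4.972 -3.799 3.592
endloop
endfacet
facet normal 0.467 0.570 0.677
outer loop
vertex 2.943 -2.466 3.868
vertex 4.03 -4.09 4.486
vertex 3.884 -2.175 2.974
endloop
endfacet
facet normal -0.809 -0.252 -0.531
outer loop
vertex 2.151 2.212 -3.865
vertex 1.059 3.868 -2.985
vertex 2.457 2.813 -4.617
endloop
endfacet
facet normal 0.503 -0.763 -0.405
outer loop
vertex 3.161 3.032 -4.155
vertex 2.151 2.212 -3.865
vertex 2.457 2.813 -4.617
endloop
endfacet
facet normal -0.809 -0.252 -0.531
outer loop
vertex 2.457 2.813 -4.617
vertex 1.059 3.868 -2.985
vertex 1.365 4.469 -3.737
endloop
endfacet
facet normal 0.303 0.595 -0.744
outer loop
vertex 1.365 4.469 -3.737
vertex 3.161 3.032 -4.155
vertex 2.457 2.813 -4.617
endloop
endfacet
facet normal -0.303 -0.595 0.744
outer loop
vertex 2.151 2.212 -3.865
vertex 1.763 4.087 -2.523
vertex 1.059 3.868 -2.985
endloop
endfacet
facet normal 0.503 -0.763 -0.405
outer loop
vertex 2.855 2.431 -3.403
vertex 2.151 2.212 -3.865
vertex 3.161 3.032 -4.155
endloop
endfacet
facet normal -0.303 -0.595 0.744
outer loop
vertex 2.855 2.431 -3.403
vertex 1.763 4.087 -2.523
vertex 2.151 2.212 -3.865
endloop
endfacet
facet normal -0.503 0.763 0.405
outer loop
vertex 1.059 3.868 -2.985
vertex 1.763 4.087 -2.523
vertex 1.365 4.469 -3.737
endloop
endfacet
facet normal 0.303 0.595 -0.744
outer loop
vertex 2.069 4.688 -3.275
vertex 3.161 3.032 -4.155
vertex 1.365 4.469 -3.737
endloop
endfacet
facet normal -0.503 0.763 0.405
outer loop
vertex 1.365 4.469 -3.737
vertex 1.763 4.087 -2.523
vertex 2.069 4.688 -3.275
endloop
endfacet
facet normal 0.809 0.252 0.531
outer loop
vertex 2.069 4.688 -3.275
vertex 2.855 2.431 -3.403
vertex 3.161 3.032 -4.155
endloop
endfacet
facet normal 0.809 0.252 0.531
outer loop
vertex 1.763 4.087 -2.523
vertex 2.855 2.431 -3.403
vertex 2.069 4.688 -3.275
endloop
endfacet

endsolid


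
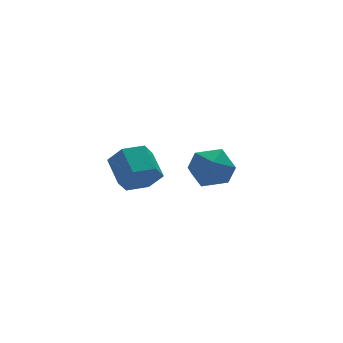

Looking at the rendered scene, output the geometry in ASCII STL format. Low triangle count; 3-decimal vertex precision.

solid 
facet normal -0.018 -0.877 -0.480
outer loop
vertex -1.094 -1.492 4.313
vertex -1.522 -1.121 3.652
vertex -0.652 -1.139 3.652
endloop
endfacet
facet normal 0.861 -0.258 0.438
outer loop
vertex -1.094 -1.492 4.313
vertex -0.652 -1.139 3.652
vertex -1.07 -0.37 4.928
endloop
endfacet
facet normal 0.861 -0.258 0.438
outer loop
vertex -1.07 -0.37 4.928
vertex -0.652 -1.139 3.652
vertex -0.628 -0.017 4.267
endloop
endfacet
facet normal 0.019 0.877 0.481
outer loop
vertex -1.07 -0.37 4.928
vertex -0.628 -0.017 4.267
vertex -1.498 0.001 4.268
endloop
endfacet
facet normal -0.018 -0.877 -0.480
outer loop
vertex -0.652 -1.139 3.652
vertex -1.522 -1.121 3.652
vertex -1.08 -0.768 2.991
endloop
endfacet
facet normal 0.871 0.222 -0.439
outer loop
vertex -0.652 -1.139 3.652
vertex -1.08 -0.768 2.991
vertex -0.628 -0.017 4.267
endloop
endfacet
facet normal 0.870 0.223 -0.439
outer loop
vertex -0.628 -0.017 4.267
vertex -1.08 -0.768 2.991
vertex -1.056 0.354 3.607
endloop
endfacet
facet normal 0.019 0.877 0.481
outer loop
vertex -0.628 -0.017 4.267
vertex -1.056 0.354 3.607
vertex -1.498 0.001 4.268
endloop
endfacet
facet normal -0.019 -0.877 -0.481
outer loop
vertex -1.08 -0.768 2.991
vertex -1.522 -1.121 3.652
vertex -1.95 -0.75 2.992
endloop
endfacet
facet normal 0.009 0.481 -0.877
outer loop
vertex -1.08 -0.768 2.991
vertex -1.95 -0.75 2.992
vertex -1.056 0.354 3.607
endloop
endfacet
facet normal 0.010 0.480 -0.877
outer loop
vertex -1.056 0.354 3.607
vertex -1.95 -0.75 2.992
vertex -1.926 0.372 3.607
endloop
endfacet
facet normal 0.018 0.877 0.480
outer loop
vertex -1.056 0.354 3.607
vertex -1.926 0.372 3.607
vertex -1.498 0.001 4.268
endloop
endfacet
facet normal -0.019 -0.877 -0.481
outer loop
vertex -1.95 -0.75 2.992
vertex -1.522 -1.121 3.652
vertex -2.392 -1.103 3.653
endloop
endfacet
facet normal -0.861 0.258 -0.438
outer loop
vertex -1.95 -0.75 2.992
vertex -2.392 -1.103 3.653
vertex -1.926 0.372 3.607
endloop
endfacet
facet normal -0.861 0.258 -0.438
outer loop
vertex -1.926 0.372 3.607
vertex -2.392 -1.103 3.653
vertex -2.368 0.019 4.268
endloop
endfacet
facet normal 0.018 0.877 0.480
outer loop
vertex -1.926 0.372 3.607
vertex -2.368 0.019 4.268
vertex -1.498 0.001 4.268
endloop
endfacet
facet normal -0.019 -0.877 -0.481
outer loop
vertex -2.392 -1.103 3.653
vertex -1.522 -1.121 3.652
vertex -1.964 -1.474 4.313
endloop
endfacet
facet normal -0.870 -0.222 0.439
outer loop
vertex -2.392 -1.103 3.653
vertex -1.964 -1.474 4.313
vertex -2.368 0.019 4.268
endloop
endfacet
facet normal -0.871 -0.222 0.439
outer loop
vertex -2.368 0.019 4.268
vertex -1.964 -1.474 4.313
vertex -1.94 -0.352 4.929
endloop
endfacet
facet normal 0.018 0.877 0.480
outer loop
vertex -2.368 0.019 4.268
vertex -1.94 -0.352 4.929
vertex -1.498 0.001 4.268
endloop
endfacet
facet normal -0.018 -0.877 -0.480
outer loop
vertex -1.964 -1.474 4.313
vertex -1.522 -1.121 3.652
vertex -1.094 -1.492 4.313
endloop
endfacet
facet normal -0.010 -0.481 0.877
outer loop
vertex -1.964 -1.474 4.313
vertex -1.094 -1.492 4.313
vertex -1.94 -0.352 4.929
endloop
endfacet
facet normal -0.009 -0.480 0.877
outer loop
vertex -1.94 -0.352 4.929
vertex -1.094 -1.492 4.313
vertex -1.07 -0.37 4.928
endloop
endfacet
facet normal 0.019 0.877 0.481
outer loop
vertex -1.94 -0.352 4.929
vertex -1.07 -0.37 4.928
vertex -1.498 0.001 4.268
endloop
endfacet
facet normal -0.577 -0.799 0.168
outer loop
vertex 1.937 2.274 1.386
vertex 2.721 1.633 1.032
vertex 2.667 1.891 2.072
endloop
endfacet
facet normal -0.731 -0.272 0.626
outer loop
vertex 1.937 2.274 1.386
vertex 2.667 1.891 2.072
vertex 2.348 2.912 2.144
endloop
endfacet
facet normal -0.921 0.301 0.246
outer loop
vertex 1.937 2.274 1.386
vertex 2.348 2.912 2.144
vertex 2.204 3.285 1.149
endloop
endfacet
facet normal -0.885 0.129 -0.446
outer loop
vertex 1.937 2.274 1.386
vertex 2.204 3.285 1.149
vertex 2.435 2.495 0.462
endloop
endfacet
facet normal -0.673 -0.550 -0.494
outer loop
vertex 1.937 2.274 1.386
vertex 2.435 2.495 0.462
vertex 2.721 1.633 1.032
endloop
endfacet
facet normal -0.135 -0.112 0.985
outer loop
vertex 2.348 2.912 2.144
vertex 2.667 1.891 2.072
vertex 3.385 2.665 2.258
endloop
endfacet
facet normal 0.113 -0.963 0.245
outer loop
vertex 2.667 1.891 2.072
vertex 2.721 1.633 1.032
vertex 3.616 1.875 1.571
endloop
endfacet
facet normal -0.043 -0.561 -0.827
outer loop
vertex 2.721 1.633 1.032
vertex 2.435 2.495 0.462
vertex 3.472 2.248 0.576
endloop
endfacet
facet normal -0.386 0.538 -0.749
outer loop
vertex 2.435 2.495 0.462
vertex 2.204 3.285 1.149
vertex 3.153 3.269 0.648
endloop
endfacet
facet normal -0.444 0.816 0.370
outer loop
vertex 2.204 3.285 1.149
vertex 2.348 2.912 2.144
vertex 3.099 3.527 1.688
endloop
endfacet
facet normal 0.885 -0.129 0.446
outer loop
vertex 3.883 2.886 1.334
vertex 3.385 2.665 2.258
vertex 3.616 1.875 1.571
endloop
endfacet
facet normal 0.921 -0.301 -0.246
outer loop
vertex 3.883 2.886 1.334
vertex 3.616 1.875 1.571
vertex 3.472 2.248 0.576
endloop
endfacet
facet normal 0.731 0.272 -0.626
outer loop
vertex 3.883 2.886 1.334
vertex 3.472 2.248 0.576
vertex 3.153 3.269 0.648
endloop
endfacet
facet normal 0.577 0.799 -0.168
outer loop
vertex 3.883 2.886 1.334
vertex 3.153 3.269 0.648
vertex 3.099 3.527 1.688
endloop
endfacet
facet normal 0.673 0.550 0.494
outer loop
vertex 3.883 2.886 1.334
vertex 3.099 3.527 1.688
vertex 3.385 2.665 2.258
endloop
endfacet
facet normal 0.386 -0.538 0.749
outer loop
vertex 3.616 1.875 1.571
vertex 3.385 2.665 2.258
vertex 2.667 1.891 2.072
endloop
endfacet
facet normal 0.444 -0.816 -0.370
outer loop
vertex 3.472 2.248 0.576
vertex 3.616 1.875 1.571
vertex 2.721 1.633 1.032
endloop
endfacet
facet normal 0.135 0.112 -0.985
outer loop
vertex 3.153 3.269 0.648
vertex 3.472 2.248 0.576
vertex 2.435 2.495 0.462
endloop
endfacet
facet normal -0.113 0.963 -0.245
outer loop
vertex 3.099 3.527 1.688
vertex 3.153 3.269 0.648
vertex 2.204 3.285 1.149
endloop
endfacet
facet normal 0.043 0.561 0.827
outer loop
vertex 3.385 2.665 2.258
vertex 3.099 3.527 1.688
vertex 2.348 2.912 2.144
endloop
endfacet

endsolid
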